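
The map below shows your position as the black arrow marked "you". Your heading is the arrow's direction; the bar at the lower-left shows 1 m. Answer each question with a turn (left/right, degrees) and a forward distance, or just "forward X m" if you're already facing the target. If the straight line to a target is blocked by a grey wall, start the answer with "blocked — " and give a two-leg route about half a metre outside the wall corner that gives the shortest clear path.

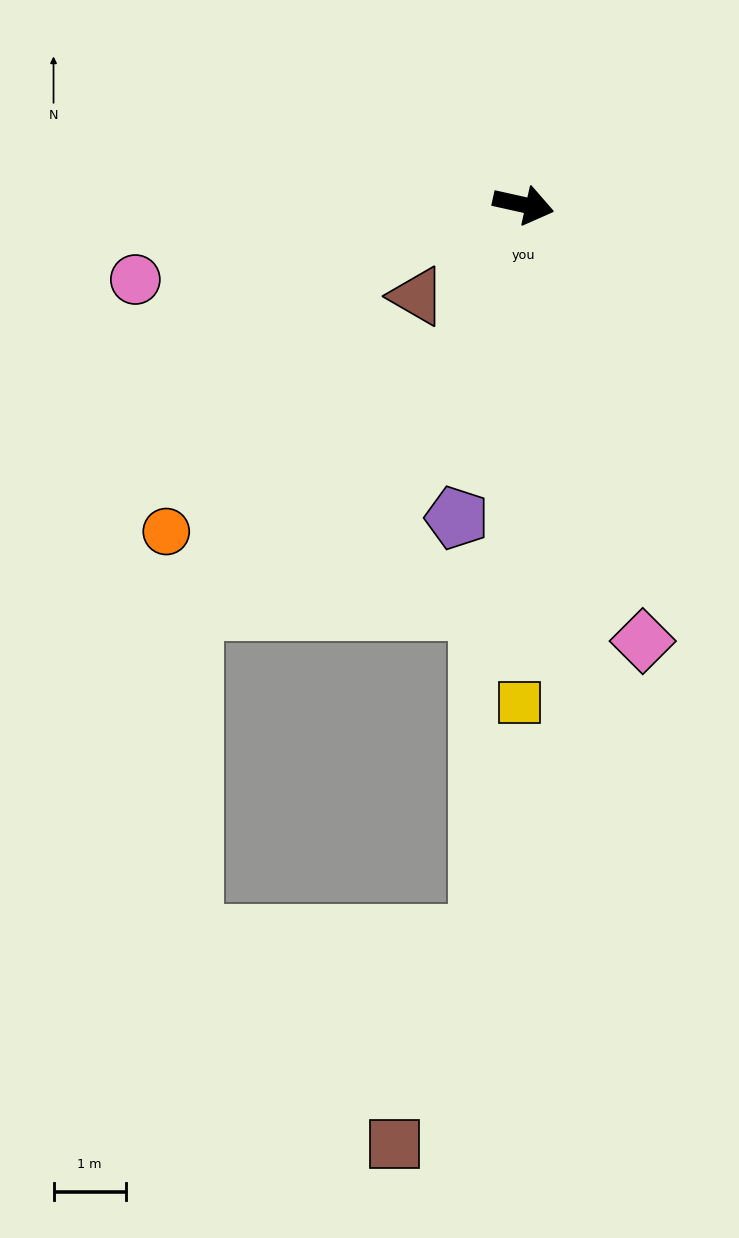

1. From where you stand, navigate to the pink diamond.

turn right 62°, forward 6.3 m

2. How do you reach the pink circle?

turn right 157°, forward 5.5 m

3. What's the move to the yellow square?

turn right 78°, forward 6.9 m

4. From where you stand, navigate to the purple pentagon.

turn right 89°, forward 4.4 m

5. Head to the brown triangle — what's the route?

turn right 127°, forward 1.9 m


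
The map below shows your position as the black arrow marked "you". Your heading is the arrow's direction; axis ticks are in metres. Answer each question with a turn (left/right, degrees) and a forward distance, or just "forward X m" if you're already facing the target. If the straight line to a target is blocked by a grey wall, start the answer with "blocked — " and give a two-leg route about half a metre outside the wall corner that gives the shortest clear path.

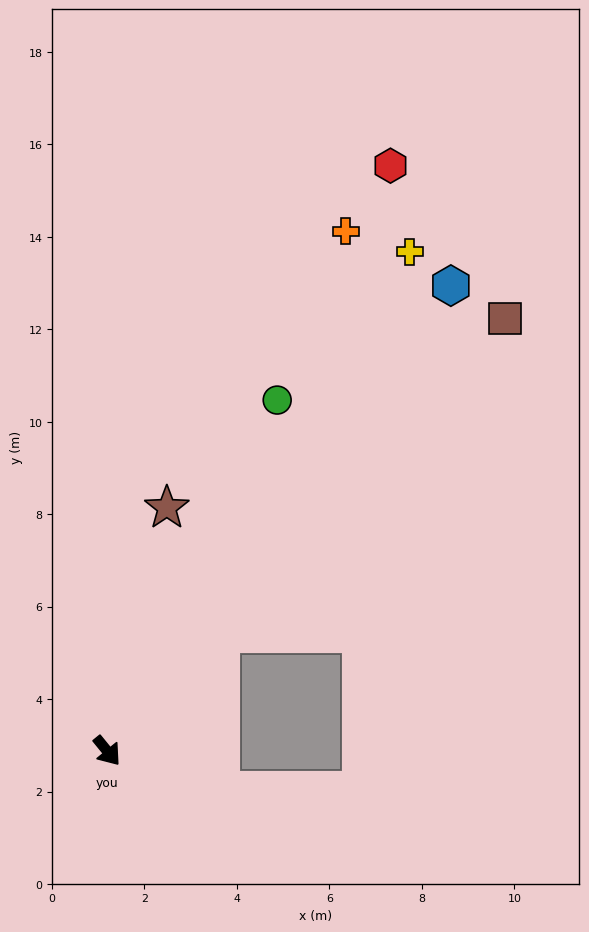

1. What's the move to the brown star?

turn left 127°, forward 5.4 m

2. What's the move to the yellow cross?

turn left 110°, forward 12.6 m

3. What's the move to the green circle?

turn left 115°, forward 8.4 m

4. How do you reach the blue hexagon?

turn left 104°, forward 12.5 m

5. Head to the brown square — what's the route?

turn left 98°, forward 12.7 m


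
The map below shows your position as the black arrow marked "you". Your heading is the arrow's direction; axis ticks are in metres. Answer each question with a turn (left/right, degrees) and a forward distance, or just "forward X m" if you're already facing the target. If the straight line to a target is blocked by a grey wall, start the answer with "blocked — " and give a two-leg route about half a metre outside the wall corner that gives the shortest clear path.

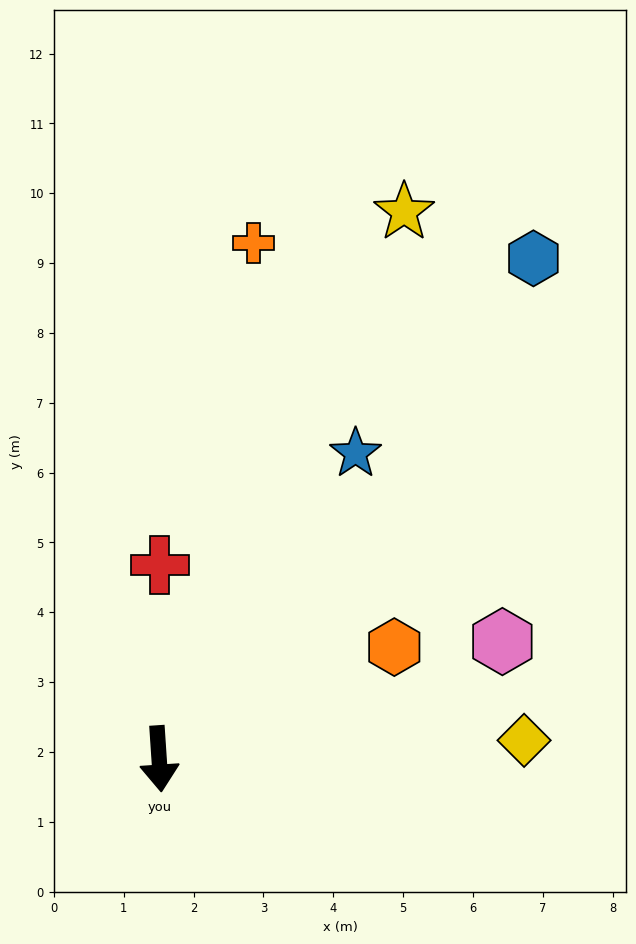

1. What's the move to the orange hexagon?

turn left 112°, forward 3.7 m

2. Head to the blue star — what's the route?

turn left 143°, forward 5.2 m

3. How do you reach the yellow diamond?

turn left 89°, forward 5.2 m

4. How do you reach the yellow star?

turn left 152°, forward 8.6 m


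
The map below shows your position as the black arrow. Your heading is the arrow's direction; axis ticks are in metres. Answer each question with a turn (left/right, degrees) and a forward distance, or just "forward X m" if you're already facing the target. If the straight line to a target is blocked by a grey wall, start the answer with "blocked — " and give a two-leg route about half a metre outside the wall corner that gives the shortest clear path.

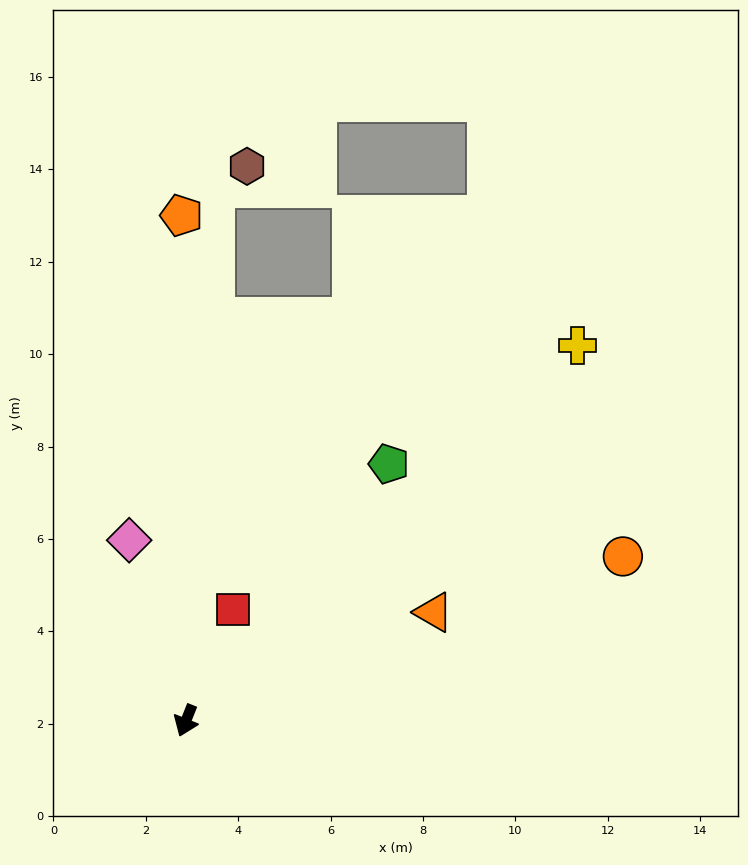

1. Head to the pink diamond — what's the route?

turn right 141°, forward 4.1 m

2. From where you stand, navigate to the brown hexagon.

blocked — turn right 161°, forward 11.5 m, then turn right 53°, forward 0.8 m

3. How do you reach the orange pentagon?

turn right 158°, forward 10.9 m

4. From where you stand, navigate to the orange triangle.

turn left 135°, forward 5.9 m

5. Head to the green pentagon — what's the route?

turn left 163°, forward 7.1 m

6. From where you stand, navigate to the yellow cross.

turn left 156°, forward 11.7 m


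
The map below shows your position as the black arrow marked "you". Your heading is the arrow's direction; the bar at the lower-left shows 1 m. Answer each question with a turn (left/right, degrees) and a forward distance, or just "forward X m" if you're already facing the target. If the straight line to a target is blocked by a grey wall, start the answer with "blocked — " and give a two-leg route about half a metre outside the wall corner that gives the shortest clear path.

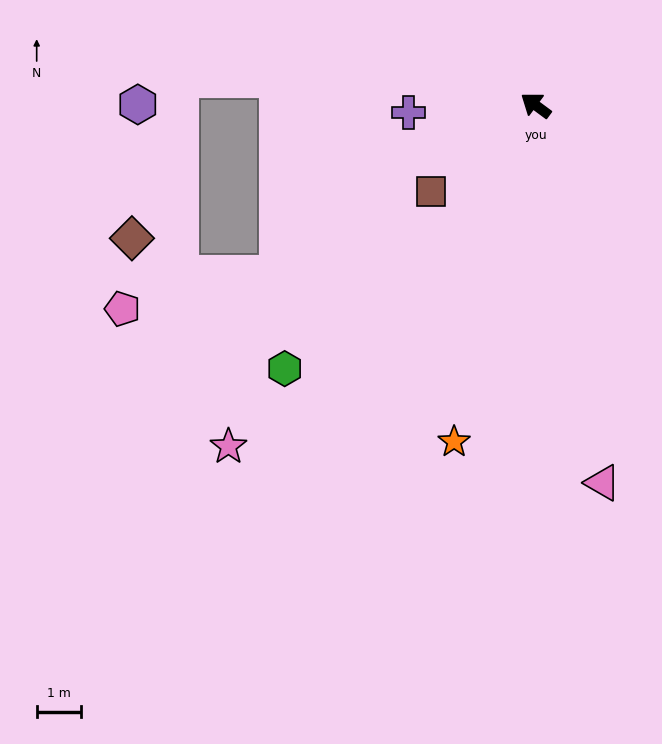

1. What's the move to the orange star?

turn left 113°, forward 7.7 m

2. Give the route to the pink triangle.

turn left 136°, forward 8.6 m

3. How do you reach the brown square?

turn left 76°, forward 3.0 m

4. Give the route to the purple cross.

turn left 40°, forward 2.9 m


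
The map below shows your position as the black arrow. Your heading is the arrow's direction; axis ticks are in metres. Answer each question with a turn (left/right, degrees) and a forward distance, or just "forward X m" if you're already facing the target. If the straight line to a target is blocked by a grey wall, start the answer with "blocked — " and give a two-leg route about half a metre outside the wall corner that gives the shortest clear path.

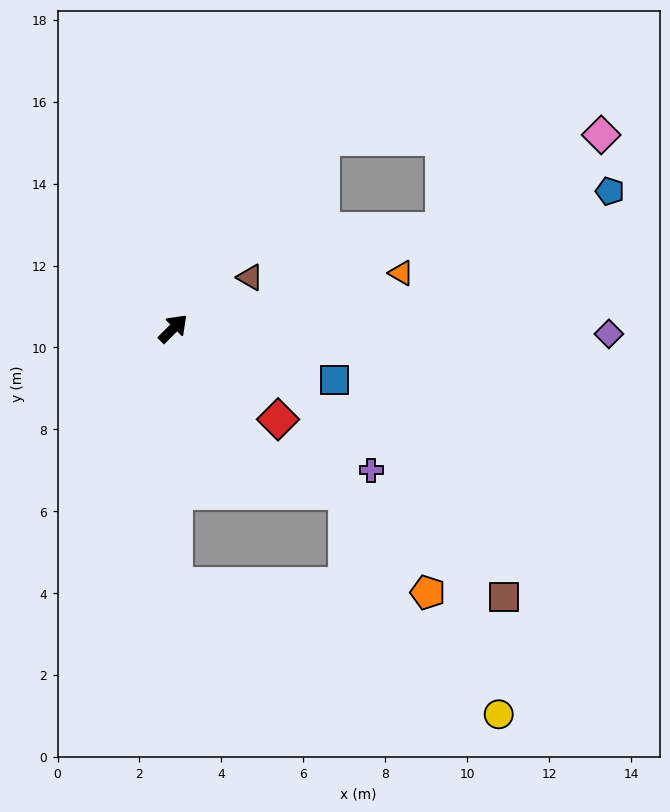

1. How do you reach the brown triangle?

turn right 11°, forward 2.3 m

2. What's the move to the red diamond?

turn right 86°, forward 3.4 m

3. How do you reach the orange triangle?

turn right 31°, forward 5.7 m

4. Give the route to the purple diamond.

turn right 46°, forward 10.6 m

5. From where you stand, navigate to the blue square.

turn right 63°, forward 4.1 m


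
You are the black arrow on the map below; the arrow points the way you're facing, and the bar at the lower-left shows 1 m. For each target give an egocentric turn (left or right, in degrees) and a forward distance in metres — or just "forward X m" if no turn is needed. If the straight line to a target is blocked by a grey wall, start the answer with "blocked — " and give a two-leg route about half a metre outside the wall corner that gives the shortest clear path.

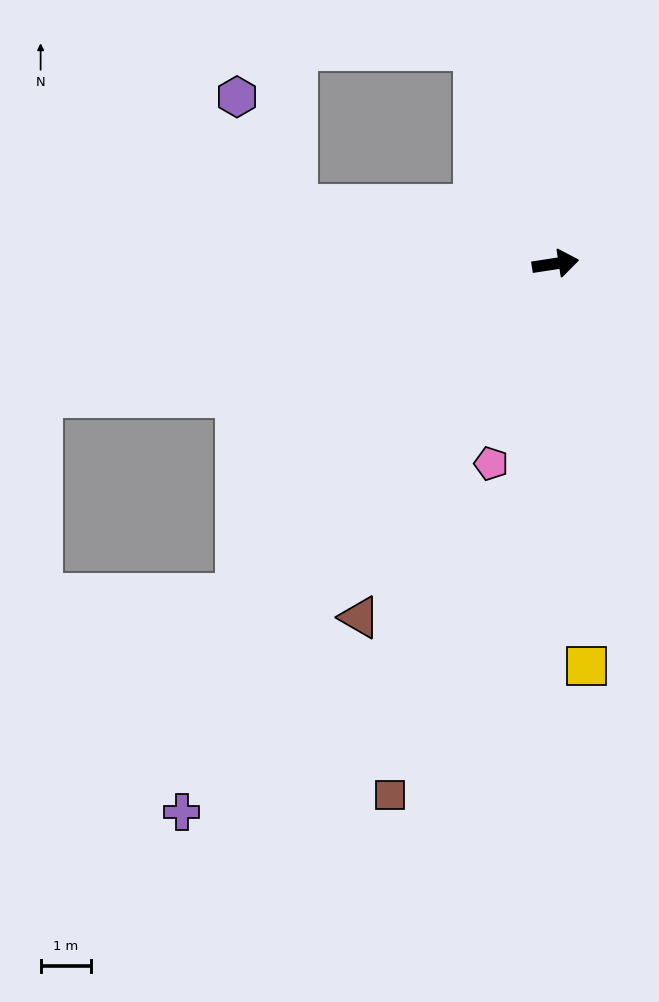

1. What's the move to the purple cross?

turn right 133°, forward 13.2 m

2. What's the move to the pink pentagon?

turn right 117°, forward 4.2 m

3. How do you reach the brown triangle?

turn right 128°, forward 8.0 m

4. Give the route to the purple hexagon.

blocked — turn left 159°, forward 5.3 m, then turn right 49°, forward 2.5 m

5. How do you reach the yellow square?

turn right 94°, forward 8.0 m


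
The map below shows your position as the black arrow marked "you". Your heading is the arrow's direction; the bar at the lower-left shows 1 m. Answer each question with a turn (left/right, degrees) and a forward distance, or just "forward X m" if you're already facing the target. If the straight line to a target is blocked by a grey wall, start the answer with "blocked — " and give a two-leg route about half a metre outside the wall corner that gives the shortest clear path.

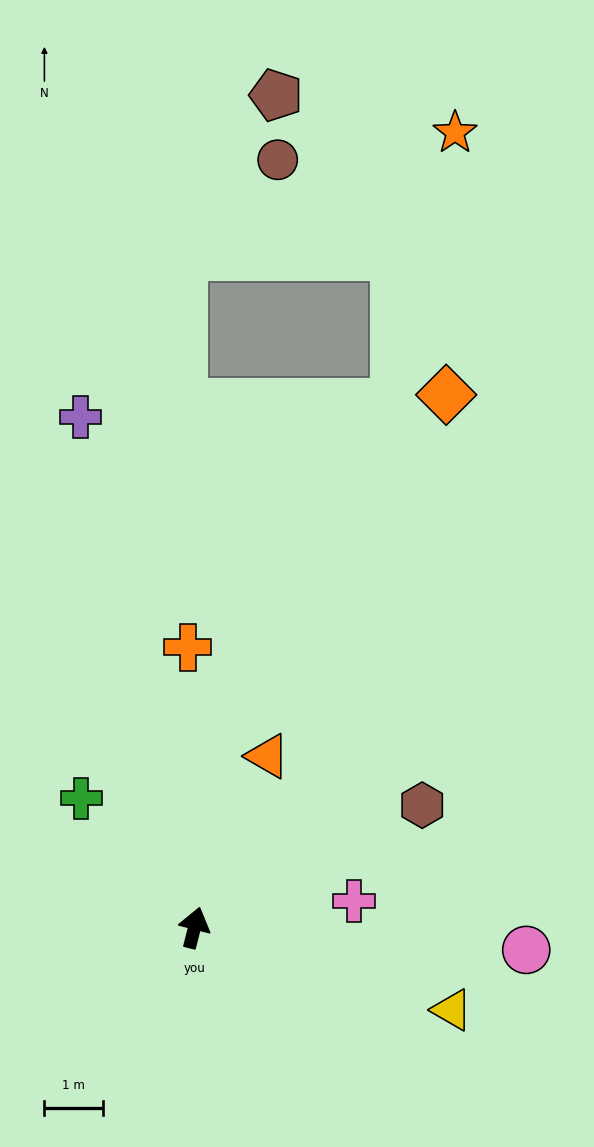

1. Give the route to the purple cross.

turn left 27°, forward 9.0 m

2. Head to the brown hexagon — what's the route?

turn right 48°, forward 4.4 m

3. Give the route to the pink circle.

turn right 80°, forward 5.7 m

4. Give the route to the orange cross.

turn left 16°, forward 4.8 m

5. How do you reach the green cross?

turn left 55°, forward 3.0 m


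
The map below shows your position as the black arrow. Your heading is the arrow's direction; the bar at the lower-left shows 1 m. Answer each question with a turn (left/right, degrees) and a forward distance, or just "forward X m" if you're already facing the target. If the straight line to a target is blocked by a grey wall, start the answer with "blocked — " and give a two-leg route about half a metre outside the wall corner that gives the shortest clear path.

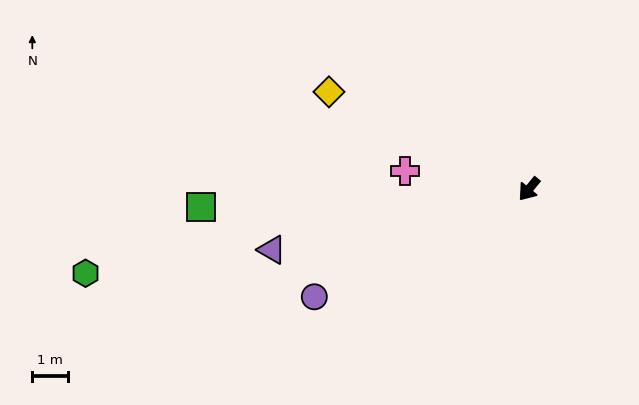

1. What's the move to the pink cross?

turn right 59°, forward 3.5 m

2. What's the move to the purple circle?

turn right 24°, forward 6.7 m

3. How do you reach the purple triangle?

turn right 37°, forward 7.4 m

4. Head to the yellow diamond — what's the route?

turn right 77°, forward 6.2 m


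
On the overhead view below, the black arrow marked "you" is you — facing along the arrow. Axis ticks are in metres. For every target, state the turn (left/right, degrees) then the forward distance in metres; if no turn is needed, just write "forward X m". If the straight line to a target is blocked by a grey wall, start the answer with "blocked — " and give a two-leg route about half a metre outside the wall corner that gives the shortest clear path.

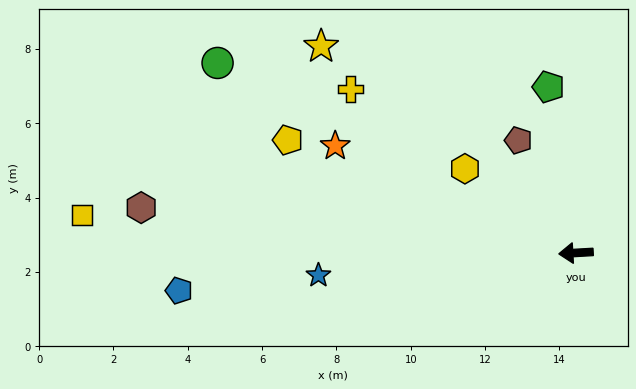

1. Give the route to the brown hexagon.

turn right 9°, forward 11.8 m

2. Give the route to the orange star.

turn right 27°, forward 7.1 m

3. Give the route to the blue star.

forward 7.0 m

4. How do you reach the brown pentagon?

turn right 66°, forward 3.4 m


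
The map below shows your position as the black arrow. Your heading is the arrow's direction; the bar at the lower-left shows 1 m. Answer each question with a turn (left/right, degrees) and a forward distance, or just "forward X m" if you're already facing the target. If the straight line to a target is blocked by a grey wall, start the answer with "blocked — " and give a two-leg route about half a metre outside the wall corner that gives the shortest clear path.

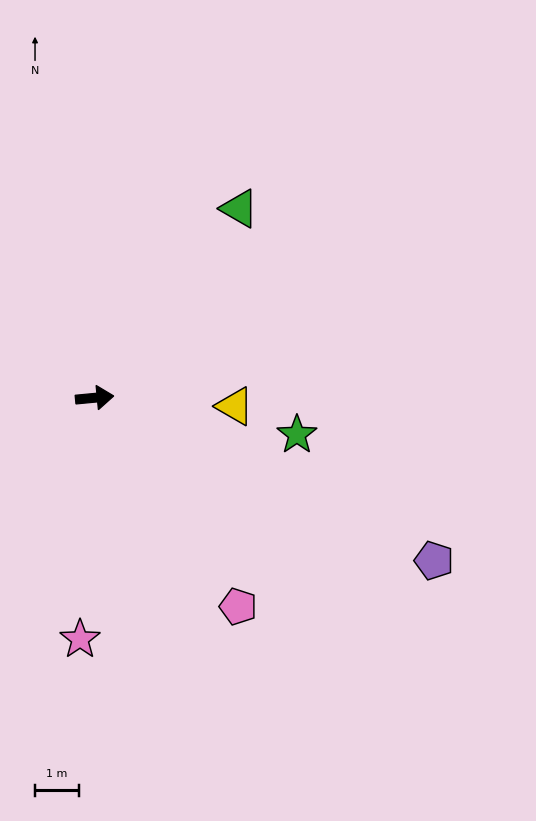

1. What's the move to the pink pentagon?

turn right 61°, forward 5.8 m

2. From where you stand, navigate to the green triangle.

turn left 47°, forward 5.5 m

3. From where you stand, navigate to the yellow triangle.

turn right 9°, forward 3.2 m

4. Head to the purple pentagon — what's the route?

turn right 31°, forward 8.6 m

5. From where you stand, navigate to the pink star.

turn right 99°, forward 5.6 m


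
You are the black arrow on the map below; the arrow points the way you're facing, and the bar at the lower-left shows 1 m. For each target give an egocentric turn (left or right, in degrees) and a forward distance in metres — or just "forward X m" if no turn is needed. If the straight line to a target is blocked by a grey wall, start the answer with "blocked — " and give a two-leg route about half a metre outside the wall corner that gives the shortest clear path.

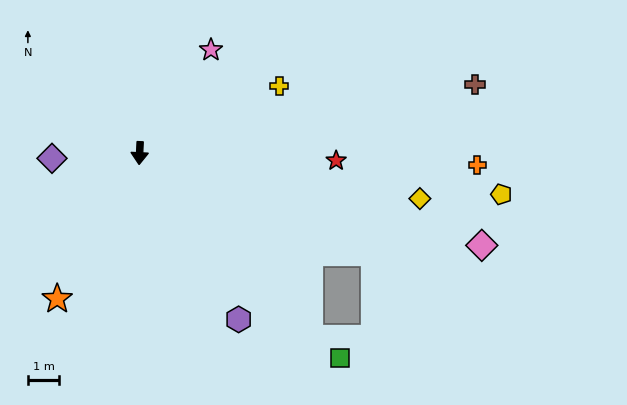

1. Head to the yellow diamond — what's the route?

turn left 83°, forward 9.1 m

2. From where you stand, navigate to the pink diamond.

turn left 78°, forward 11.4 m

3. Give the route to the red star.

turn left 90°, forward 6.3 m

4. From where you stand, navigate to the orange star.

turn right 27°, forward 5.4 m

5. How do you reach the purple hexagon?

turn left 33°, forward 6.2 m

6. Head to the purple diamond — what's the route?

turn right 84°, forward 2.8 m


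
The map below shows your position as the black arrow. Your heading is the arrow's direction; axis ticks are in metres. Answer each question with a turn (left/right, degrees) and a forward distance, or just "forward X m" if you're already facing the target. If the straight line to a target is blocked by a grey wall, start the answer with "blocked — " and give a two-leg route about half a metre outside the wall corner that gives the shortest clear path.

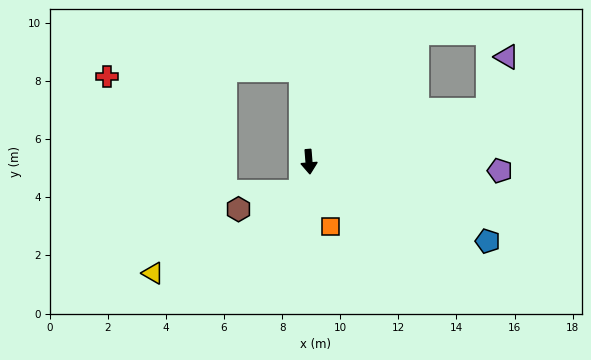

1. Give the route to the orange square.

turn left 14°, forward 2.4 m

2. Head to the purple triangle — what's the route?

blocked — turn left 102°, forward 6.4 m, then turn left 54°, forward 1.9 m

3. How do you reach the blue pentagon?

turn left 61°, forward 6.7 m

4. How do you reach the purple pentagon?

turn left 83°, forward 6.6 m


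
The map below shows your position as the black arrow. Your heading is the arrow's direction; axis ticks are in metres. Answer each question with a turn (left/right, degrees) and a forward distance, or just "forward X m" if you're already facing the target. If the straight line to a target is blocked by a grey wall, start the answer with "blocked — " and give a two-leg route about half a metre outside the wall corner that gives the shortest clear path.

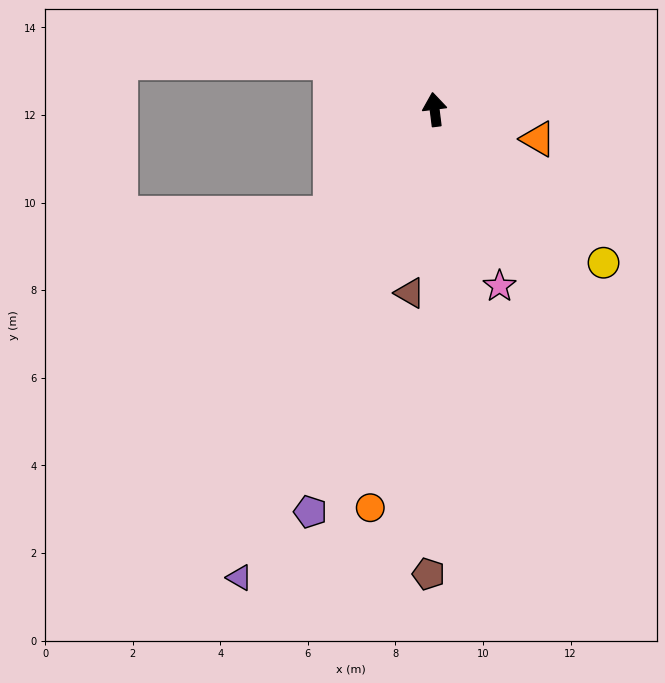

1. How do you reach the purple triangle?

turn left 150°, forward 11.6 m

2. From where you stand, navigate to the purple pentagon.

turn left 156°, forward 9.6 m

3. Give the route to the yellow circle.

turn right 139°, forward 5.2 m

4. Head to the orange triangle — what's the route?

turn right 113°, forward 2.5 m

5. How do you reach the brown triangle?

turn left 165°, forward 4.2 m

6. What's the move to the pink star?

turn right 167°, forward 4.3 m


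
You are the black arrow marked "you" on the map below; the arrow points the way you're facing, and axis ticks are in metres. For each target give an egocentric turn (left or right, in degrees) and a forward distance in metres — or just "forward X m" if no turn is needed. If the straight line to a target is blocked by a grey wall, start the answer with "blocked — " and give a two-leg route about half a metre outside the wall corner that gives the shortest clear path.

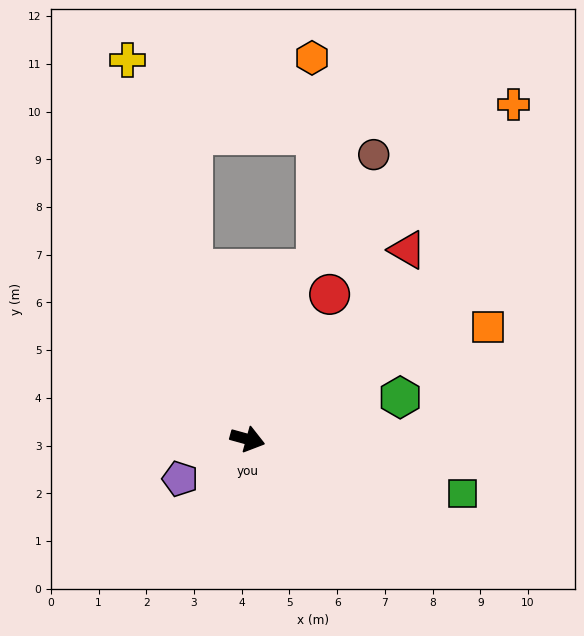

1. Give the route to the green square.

forward 4.7 m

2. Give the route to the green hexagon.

turn left 31°, forward 3.3 m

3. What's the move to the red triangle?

turn left 65°, forward 5.2 m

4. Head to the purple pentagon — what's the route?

turn right 134°, forward 1.6 m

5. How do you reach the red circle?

turn left 76°, forward 3.5 m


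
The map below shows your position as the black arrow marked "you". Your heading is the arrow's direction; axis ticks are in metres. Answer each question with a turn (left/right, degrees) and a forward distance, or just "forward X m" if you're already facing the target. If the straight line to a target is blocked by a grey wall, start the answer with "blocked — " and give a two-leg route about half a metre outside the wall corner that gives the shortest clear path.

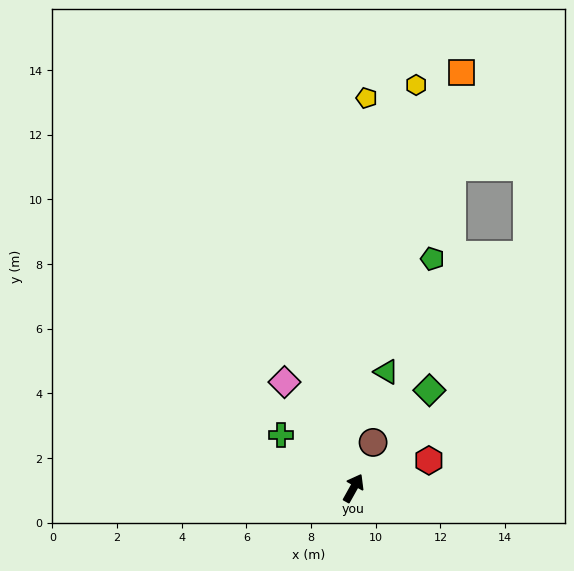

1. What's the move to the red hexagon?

turn right 41°, forward 2.5 m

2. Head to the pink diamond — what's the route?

turn left 62°, forward 3.9 m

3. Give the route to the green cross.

turn left 83°, forward 2.8 m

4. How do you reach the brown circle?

turn left 6°, forward 1.5 m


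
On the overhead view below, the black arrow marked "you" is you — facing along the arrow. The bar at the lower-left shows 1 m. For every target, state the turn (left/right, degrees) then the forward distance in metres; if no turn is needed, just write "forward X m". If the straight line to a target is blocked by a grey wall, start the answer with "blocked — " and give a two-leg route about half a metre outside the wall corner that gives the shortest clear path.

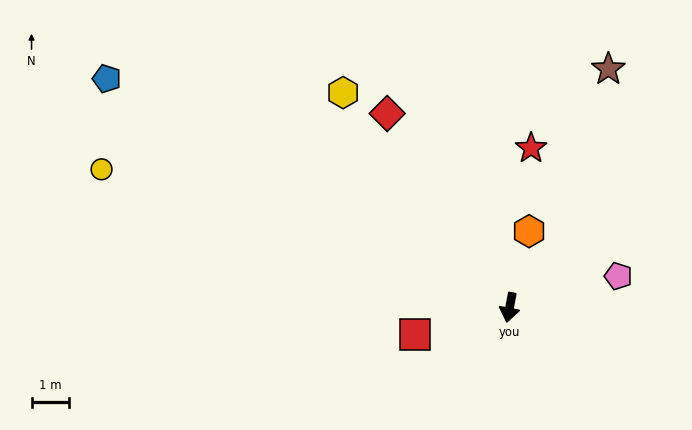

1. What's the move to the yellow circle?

turn right 98°, forward 11.6 m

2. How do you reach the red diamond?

turn right 137°, forward 6.2 m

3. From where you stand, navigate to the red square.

turn right 63°, forward 2.7 m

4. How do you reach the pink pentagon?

turn left 117°, forward 3.1 m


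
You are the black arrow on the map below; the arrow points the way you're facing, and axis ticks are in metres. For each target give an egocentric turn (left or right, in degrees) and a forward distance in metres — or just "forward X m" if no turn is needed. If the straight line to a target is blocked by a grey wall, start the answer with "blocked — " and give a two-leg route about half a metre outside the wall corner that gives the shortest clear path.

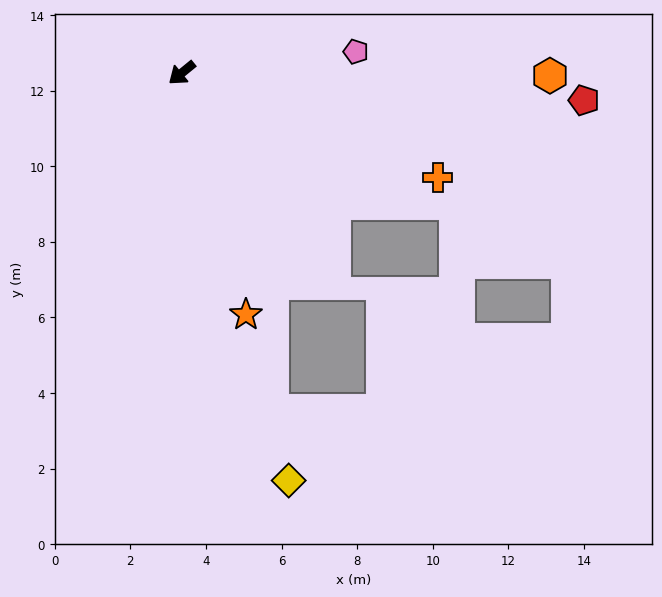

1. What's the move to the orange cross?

turn left 119°, forward 7.3 m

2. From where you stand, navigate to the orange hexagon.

turn left 140°, forward 9.7 m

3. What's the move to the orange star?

turn left 66°, forward 6.6 m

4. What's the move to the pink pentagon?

turn left 148°, forward 4.6 m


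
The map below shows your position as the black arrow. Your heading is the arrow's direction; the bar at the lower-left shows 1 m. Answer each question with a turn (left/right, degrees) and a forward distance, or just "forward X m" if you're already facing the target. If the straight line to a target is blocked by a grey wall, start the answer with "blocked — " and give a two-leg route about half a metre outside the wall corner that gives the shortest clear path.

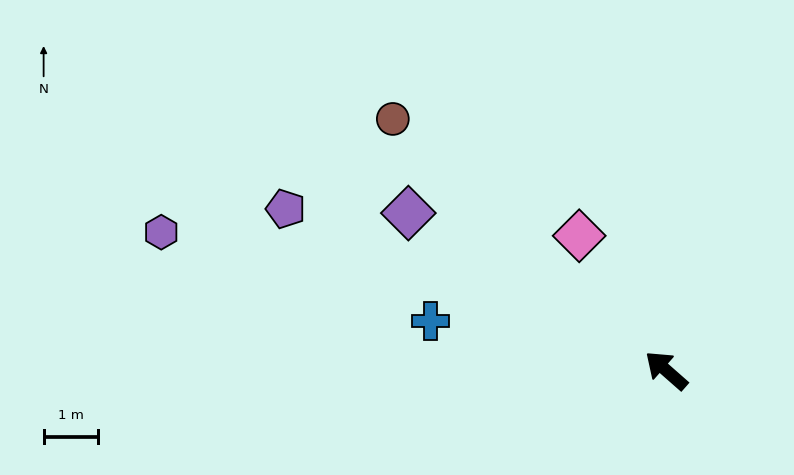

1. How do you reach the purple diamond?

turn left 10°, forward 5.5 m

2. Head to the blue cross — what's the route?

turn left 29°, forward 4.4 m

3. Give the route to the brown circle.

forward 6.8 m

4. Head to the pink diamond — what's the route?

turn right 16°, forward 2.9 m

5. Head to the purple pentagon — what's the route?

turn left 18°, forward 7.5 m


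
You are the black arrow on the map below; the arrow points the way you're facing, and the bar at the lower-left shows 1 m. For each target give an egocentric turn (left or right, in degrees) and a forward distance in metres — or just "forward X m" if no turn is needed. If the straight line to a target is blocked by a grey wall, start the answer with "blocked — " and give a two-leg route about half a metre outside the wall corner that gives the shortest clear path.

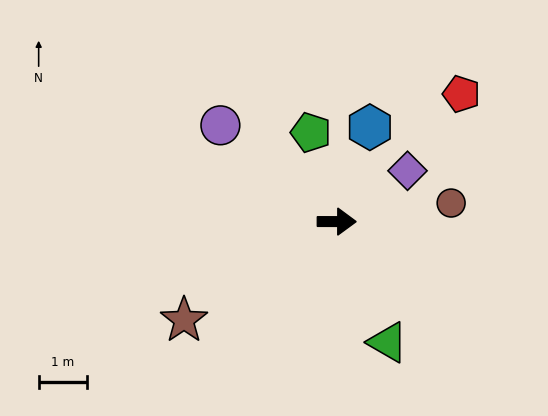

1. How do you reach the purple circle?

turn left 141°, forward 3.1 m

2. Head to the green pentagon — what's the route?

turn left 106°, forward 1.9 m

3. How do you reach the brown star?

turn right 147°, forward 3.7 m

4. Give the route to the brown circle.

turn left 9°, forward 2.4 m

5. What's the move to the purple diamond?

turn left 36°, forward 1.8 m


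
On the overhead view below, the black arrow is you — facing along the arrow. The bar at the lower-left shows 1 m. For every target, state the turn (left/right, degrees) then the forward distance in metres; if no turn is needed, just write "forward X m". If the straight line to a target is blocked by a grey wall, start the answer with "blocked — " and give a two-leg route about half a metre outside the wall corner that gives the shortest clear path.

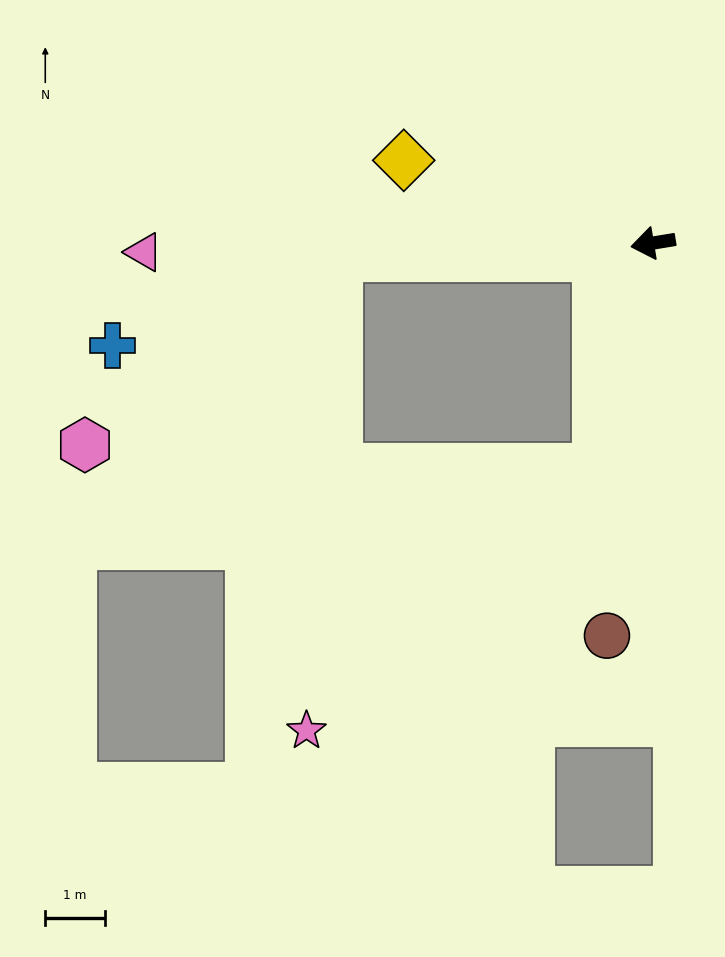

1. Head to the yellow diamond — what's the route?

turn right 28°, forward 4.4 m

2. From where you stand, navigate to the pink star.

blocked — turn left 67°, forward 3.9 m, then turn right 34°, forward 6.6 m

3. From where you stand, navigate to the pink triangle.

turn right 8°, forward 8.6 m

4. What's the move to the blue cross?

blocked — turn right 7°, forward 5.3 m, then turn left 19°, forward 4.1 m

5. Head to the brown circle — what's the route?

turn left 74°, forward 6.7 m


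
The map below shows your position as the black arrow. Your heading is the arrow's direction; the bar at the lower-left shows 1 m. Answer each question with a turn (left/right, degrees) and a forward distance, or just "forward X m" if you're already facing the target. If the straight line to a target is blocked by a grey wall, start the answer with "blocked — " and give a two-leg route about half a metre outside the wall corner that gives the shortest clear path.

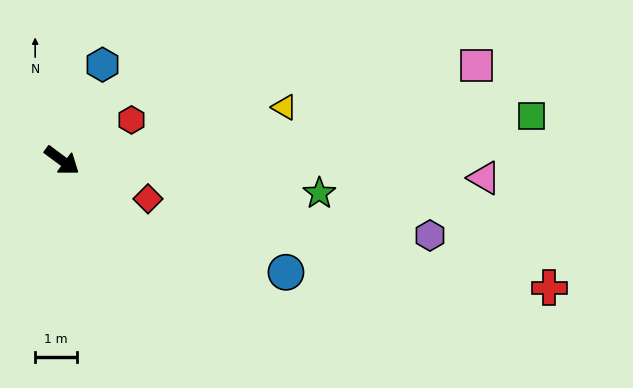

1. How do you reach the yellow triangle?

turn left 50°, forward 5.4 m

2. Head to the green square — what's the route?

turn left 42°, forward 11.2 m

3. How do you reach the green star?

turn left 29°, forward 6.1 m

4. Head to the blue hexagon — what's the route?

turn left 104°, forward 2.5 m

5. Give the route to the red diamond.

turn left 12°, forward 2.2 m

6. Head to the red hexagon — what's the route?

turn left 67°, forward 1.9 m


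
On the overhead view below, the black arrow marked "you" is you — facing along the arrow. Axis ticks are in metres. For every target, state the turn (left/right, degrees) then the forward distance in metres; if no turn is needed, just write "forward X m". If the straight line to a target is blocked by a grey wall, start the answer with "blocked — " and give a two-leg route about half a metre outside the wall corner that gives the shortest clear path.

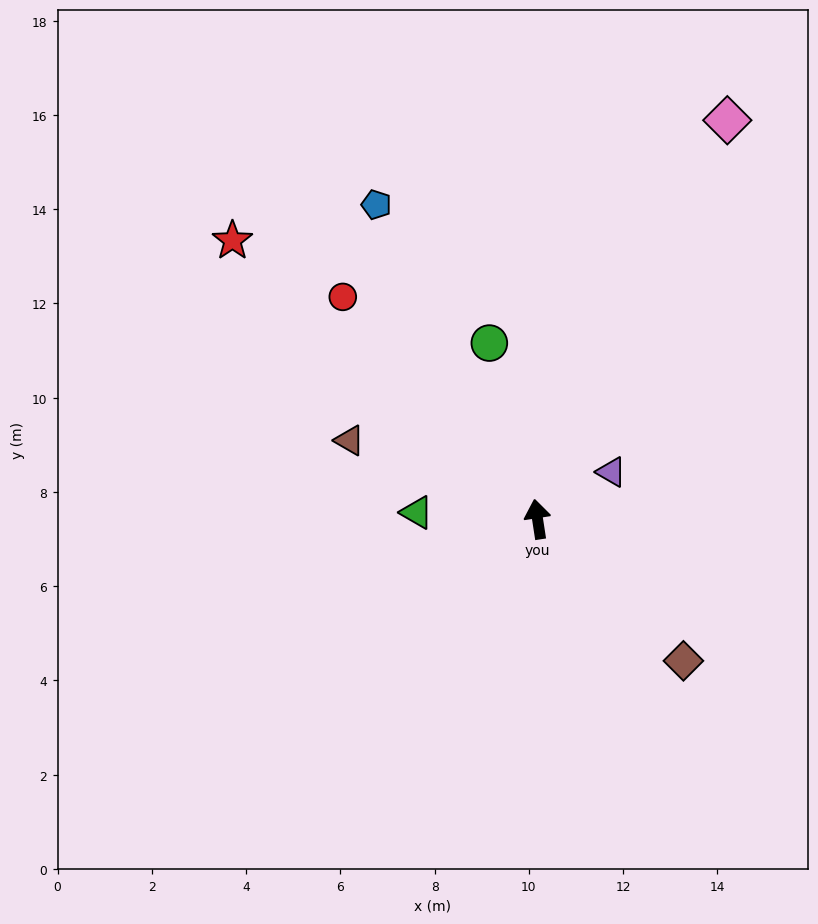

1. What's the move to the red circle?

turn left 33°, forward 6.3 m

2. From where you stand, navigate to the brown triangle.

turn left 59°, forward 4.3 m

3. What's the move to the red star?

turn left 39°, forward 8.8 m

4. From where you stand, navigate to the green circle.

turn left 7°, forward 3.9 m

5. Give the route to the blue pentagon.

turn left 18°, forward 7.5 m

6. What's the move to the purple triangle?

turn right 66°, forward 1.9 m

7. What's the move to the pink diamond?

turn right 34°, forward 9.4 m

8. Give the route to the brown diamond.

turn right 143°, forward 4.3 m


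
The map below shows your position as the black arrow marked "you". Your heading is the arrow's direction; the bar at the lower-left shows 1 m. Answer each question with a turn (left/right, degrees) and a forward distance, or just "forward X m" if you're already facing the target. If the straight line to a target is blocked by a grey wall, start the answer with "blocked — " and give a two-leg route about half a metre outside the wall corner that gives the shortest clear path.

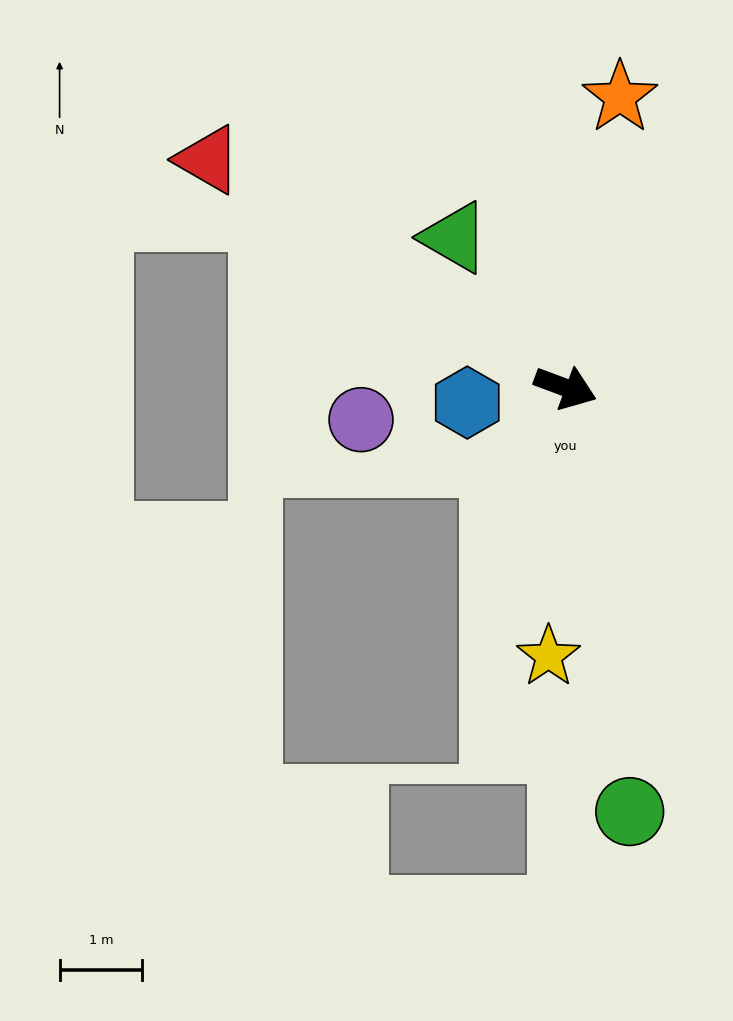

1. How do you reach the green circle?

turn right 61°, forward 5.2 m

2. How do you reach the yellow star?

turn right 73°, forward 3.3 m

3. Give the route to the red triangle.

turn left 168°, forward 5.1 m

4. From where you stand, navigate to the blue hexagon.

turn right 151°, forward 1.2 m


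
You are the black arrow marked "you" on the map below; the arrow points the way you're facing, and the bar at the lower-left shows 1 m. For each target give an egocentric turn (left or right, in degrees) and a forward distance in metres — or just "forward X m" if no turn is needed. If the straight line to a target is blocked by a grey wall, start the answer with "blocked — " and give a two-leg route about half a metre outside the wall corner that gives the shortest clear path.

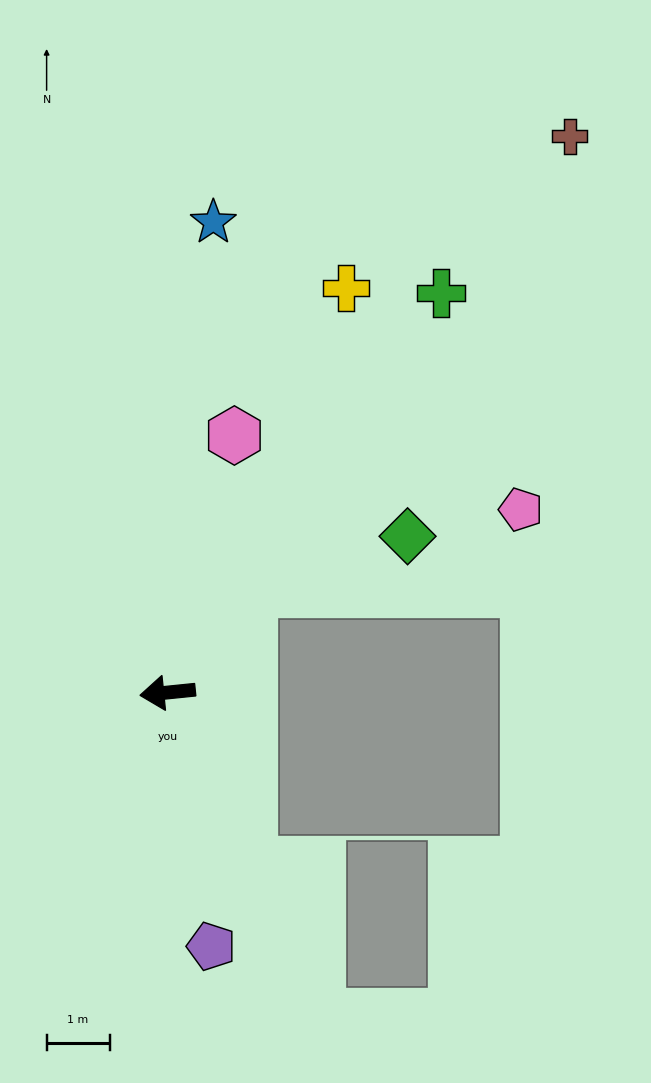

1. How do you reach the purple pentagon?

turn left 94°, forward 4.1 m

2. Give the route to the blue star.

turn right 101°, forward 7.5 m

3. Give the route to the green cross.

turn right 130°, forward 7.7 m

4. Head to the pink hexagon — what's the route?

turn right 110°, forward 4.2 m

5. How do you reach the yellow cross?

turn right 120°, forward 7.0 m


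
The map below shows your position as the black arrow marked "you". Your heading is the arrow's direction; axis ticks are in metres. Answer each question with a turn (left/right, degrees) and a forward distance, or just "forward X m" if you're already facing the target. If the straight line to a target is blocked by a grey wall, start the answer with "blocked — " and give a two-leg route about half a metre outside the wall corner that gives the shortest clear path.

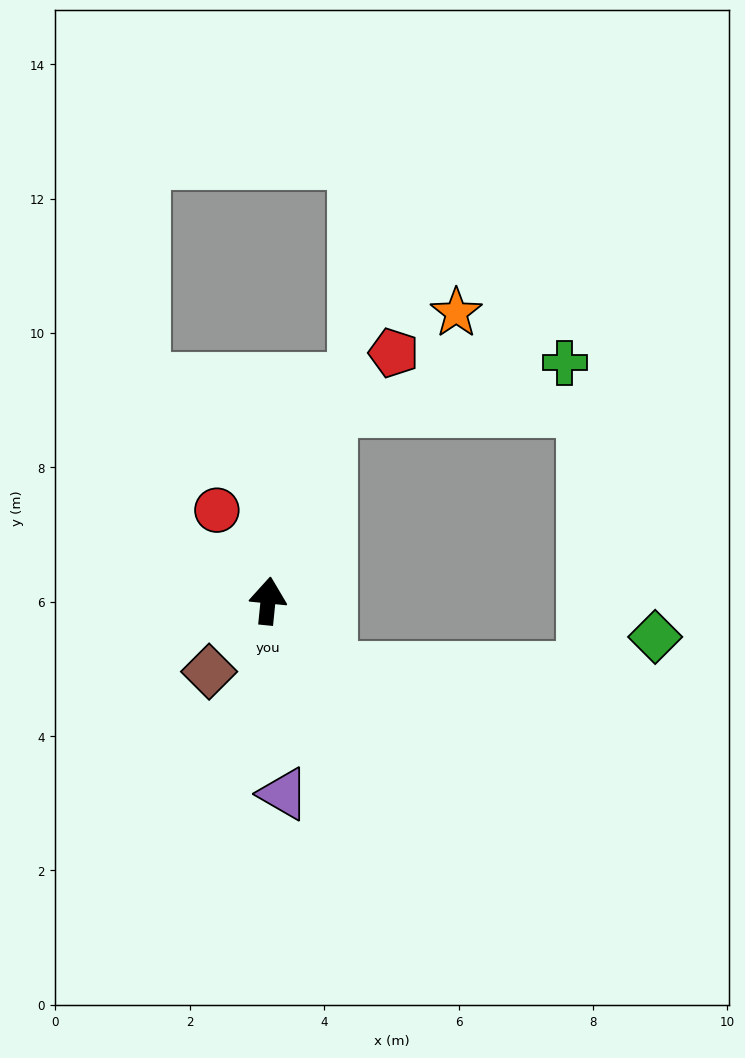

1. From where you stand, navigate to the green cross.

blocked — turn right 12°, forward 3.0 m, then turn right 61°, forward 3.6 m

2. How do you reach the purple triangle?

turn right 170°, forward 2.9 m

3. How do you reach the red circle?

turn left 35°, forward 1.5 m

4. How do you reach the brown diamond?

turn left 146°, forward 1.4 m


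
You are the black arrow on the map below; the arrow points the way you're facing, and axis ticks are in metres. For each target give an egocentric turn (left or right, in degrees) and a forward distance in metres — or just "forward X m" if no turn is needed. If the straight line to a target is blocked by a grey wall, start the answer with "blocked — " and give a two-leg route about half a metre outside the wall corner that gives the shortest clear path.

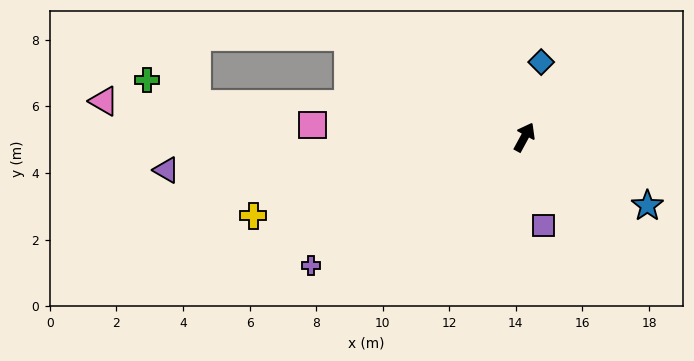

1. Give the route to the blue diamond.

turn left 16°, forward 2.3 m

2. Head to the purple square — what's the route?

turn right 139°, forward 2.7 m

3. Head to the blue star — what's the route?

turn right 91°, forward 4.2 m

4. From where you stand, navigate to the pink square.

turn left 115°, forward 6.4 m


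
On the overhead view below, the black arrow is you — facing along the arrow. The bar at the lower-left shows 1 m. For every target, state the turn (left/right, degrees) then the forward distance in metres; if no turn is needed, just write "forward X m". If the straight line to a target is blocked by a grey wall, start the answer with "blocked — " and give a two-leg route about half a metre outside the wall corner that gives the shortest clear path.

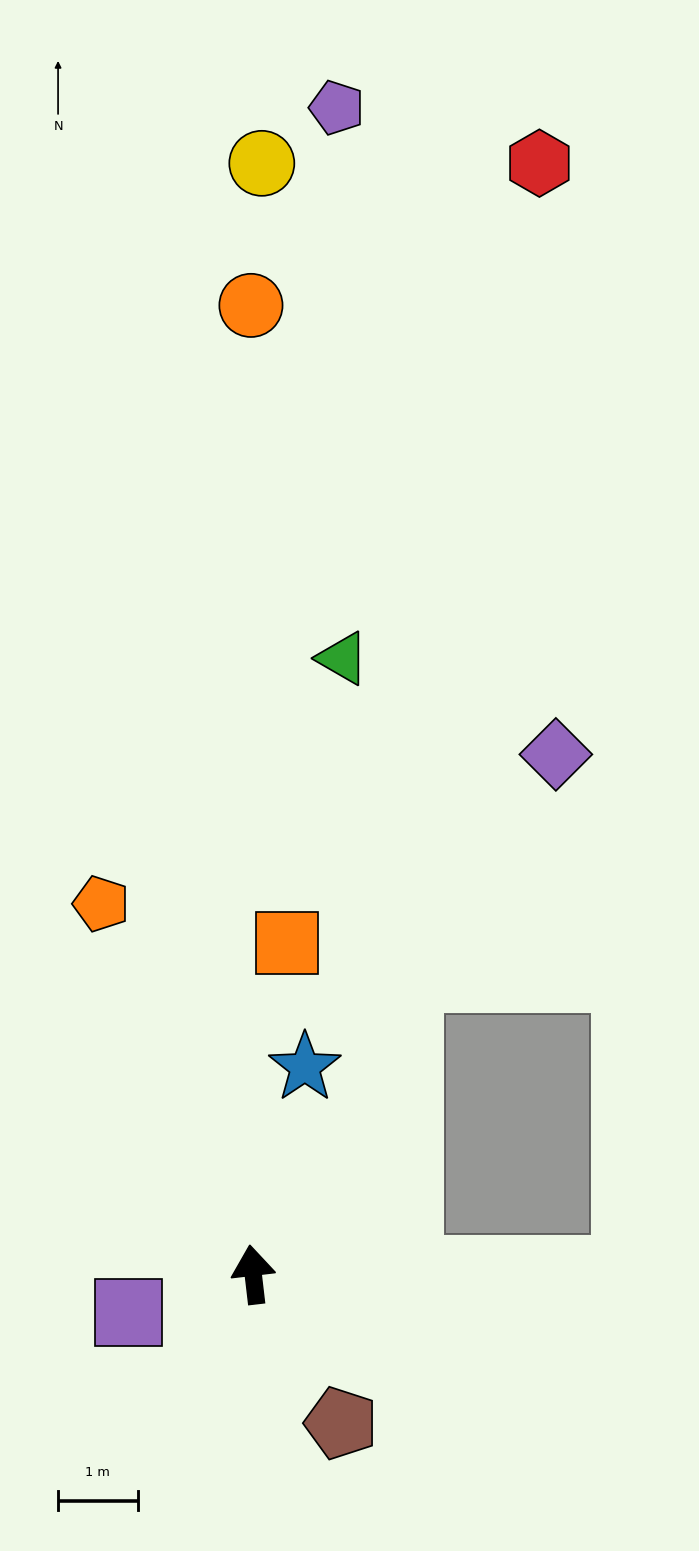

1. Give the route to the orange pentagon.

turn left 16°, forward 5.0 m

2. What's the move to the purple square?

turn left 100°, forward 1.6 m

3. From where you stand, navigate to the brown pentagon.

turn right 156°, forward 2.2 m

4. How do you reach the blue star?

turn right 21°, forward 2.7 m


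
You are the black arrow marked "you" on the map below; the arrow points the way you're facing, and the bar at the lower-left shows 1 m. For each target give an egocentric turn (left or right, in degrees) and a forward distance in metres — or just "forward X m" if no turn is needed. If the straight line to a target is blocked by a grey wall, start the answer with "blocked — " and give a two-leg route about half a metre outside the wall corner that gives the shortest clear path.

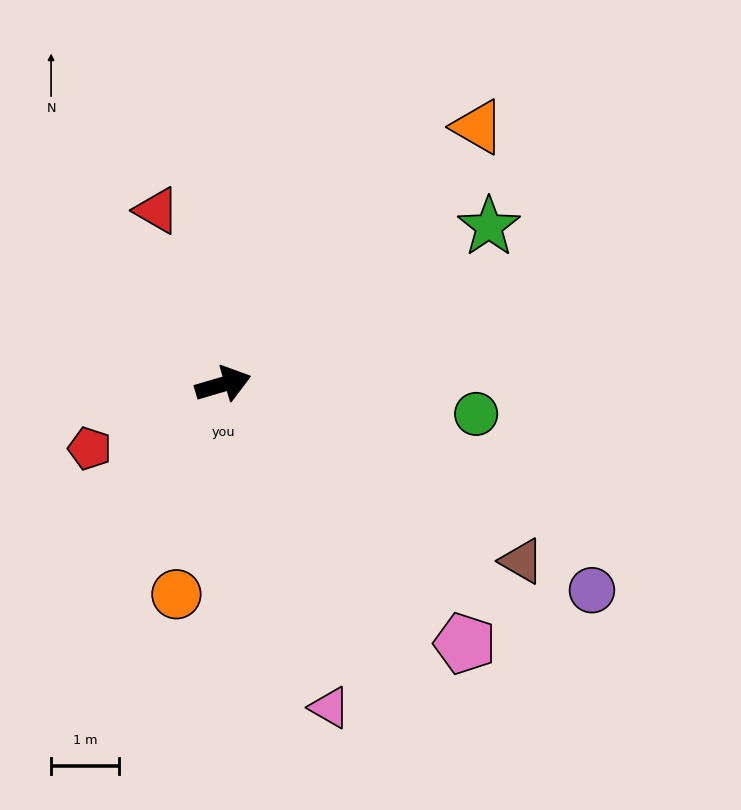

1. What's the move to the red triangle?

turn left 95°, forward 2.7 m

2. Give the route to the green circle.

turn right 23°, forward 3.7 m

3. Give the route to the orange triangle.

turn left 29°, forward 5.3 m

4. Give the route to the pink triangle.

turn right 88°, forward 5.0 m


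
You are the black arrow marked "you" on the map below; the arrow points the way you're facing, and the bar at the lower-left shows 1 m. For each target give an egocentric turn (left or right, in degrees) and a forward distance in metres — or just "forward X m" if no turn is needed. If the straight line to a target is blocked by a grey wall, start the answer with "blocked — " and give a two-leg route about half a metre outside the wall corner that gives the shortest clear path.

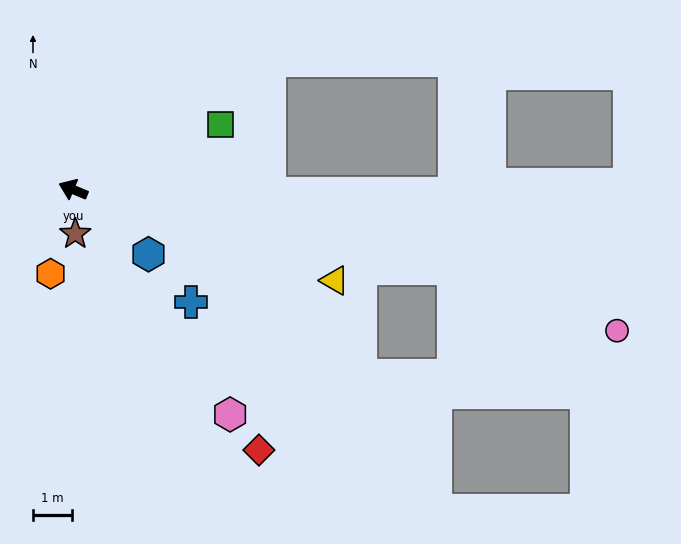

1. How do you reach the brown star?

turn left 115°, forward 1.1 m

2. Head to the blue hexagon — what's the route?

turn left 162°, forward 2.5 m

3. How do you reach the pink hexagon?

turn left 147°, forward 7.0 m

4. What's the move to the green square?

turn right 134°, forward 4.1 m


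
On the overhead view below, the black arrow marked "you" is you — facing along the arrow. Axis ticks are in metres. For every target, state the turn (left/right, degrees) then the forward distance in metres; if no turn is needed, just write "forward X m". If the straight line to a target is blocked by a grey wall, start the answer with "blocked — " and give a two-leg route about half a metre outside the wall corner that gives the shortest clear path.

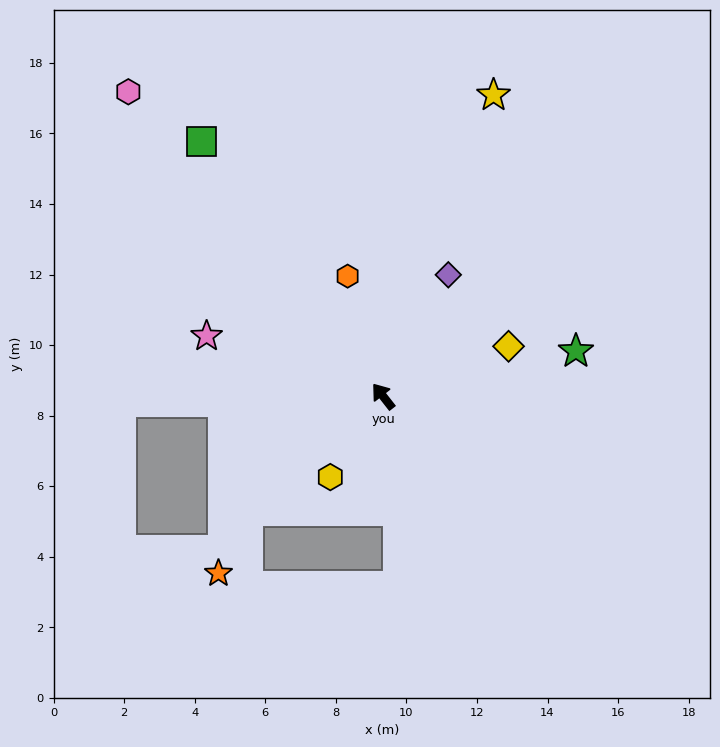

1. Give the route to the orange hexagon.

turn right 22°, forward 3.6 m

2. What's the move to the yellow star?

turn right 58°, forward 9.1 m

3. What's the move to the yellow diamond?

turn right 106°, forward 3.8 m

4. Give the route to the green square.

turn right 3°, forward 8.9 m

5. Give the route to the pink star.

turn left 33°, forward 5.3 m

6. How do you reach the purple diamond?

turn right 66°, forward 3.9 m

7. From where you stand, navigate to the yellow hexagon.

turn left 109°, forward 2.7 m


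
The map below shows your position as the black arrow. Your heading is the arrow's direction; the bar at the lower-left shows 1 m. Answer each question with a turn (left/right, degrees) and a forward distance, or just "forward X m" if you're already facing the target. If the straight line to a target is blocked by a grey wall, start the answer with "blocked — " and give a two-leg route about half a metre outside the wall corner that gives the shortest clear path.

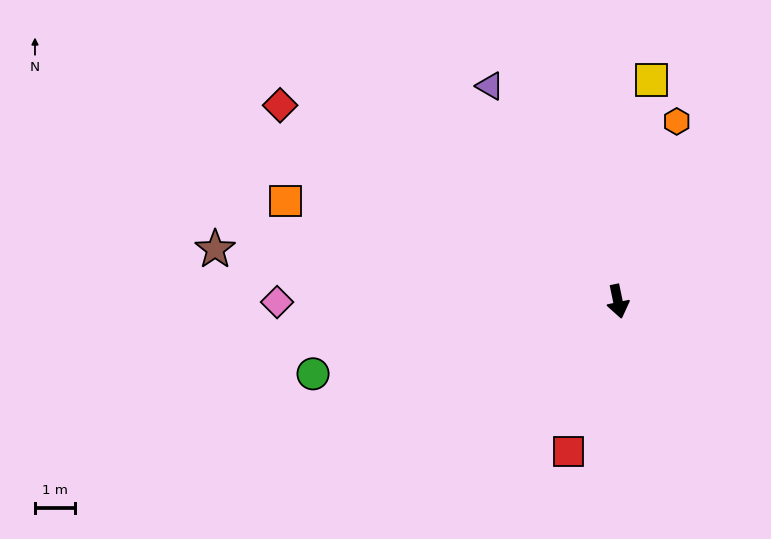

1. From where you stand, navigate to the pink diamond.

turn right 102°, forward 8.4 m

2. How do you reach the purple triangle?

turn right 161°, forward 6.2 m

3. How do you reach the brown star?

turn right 109°, forward 10.1 m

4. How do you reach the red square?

turn right 30°, forward 3.9 m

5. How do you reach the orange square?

turn right 118°, forward 8.6 m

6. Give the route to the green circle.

turn right 88°, forward 7.8 m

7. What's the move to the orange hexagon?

turn left 150°, forward 4.7 m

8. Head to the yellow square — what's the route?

turn left 160°, forward 5.5 m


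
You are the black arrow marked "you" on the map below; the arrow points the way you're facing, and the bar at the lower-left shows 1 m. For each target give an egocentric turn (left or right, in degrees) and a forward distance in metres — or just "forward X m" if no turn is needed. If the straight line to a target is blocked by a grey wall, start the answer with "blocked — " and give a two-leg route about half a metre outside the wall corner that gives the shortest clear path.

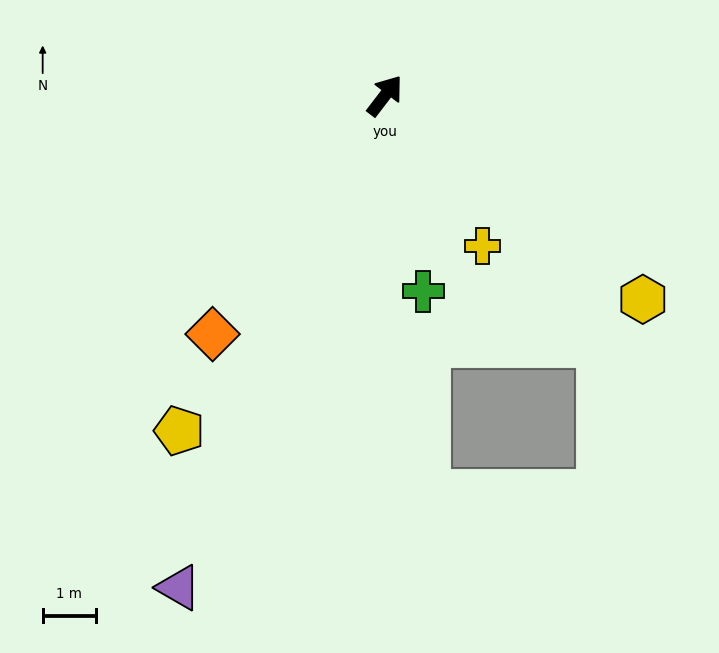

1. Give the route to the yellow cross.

turn right 110°, forward 3.4 m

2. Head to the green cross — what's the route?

turn right 131°, forward 3.8 m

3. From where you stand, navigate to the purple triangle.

turn right 165°, forward 10.0 m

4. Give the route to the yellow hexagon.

turn right 91°, forward 6.2 m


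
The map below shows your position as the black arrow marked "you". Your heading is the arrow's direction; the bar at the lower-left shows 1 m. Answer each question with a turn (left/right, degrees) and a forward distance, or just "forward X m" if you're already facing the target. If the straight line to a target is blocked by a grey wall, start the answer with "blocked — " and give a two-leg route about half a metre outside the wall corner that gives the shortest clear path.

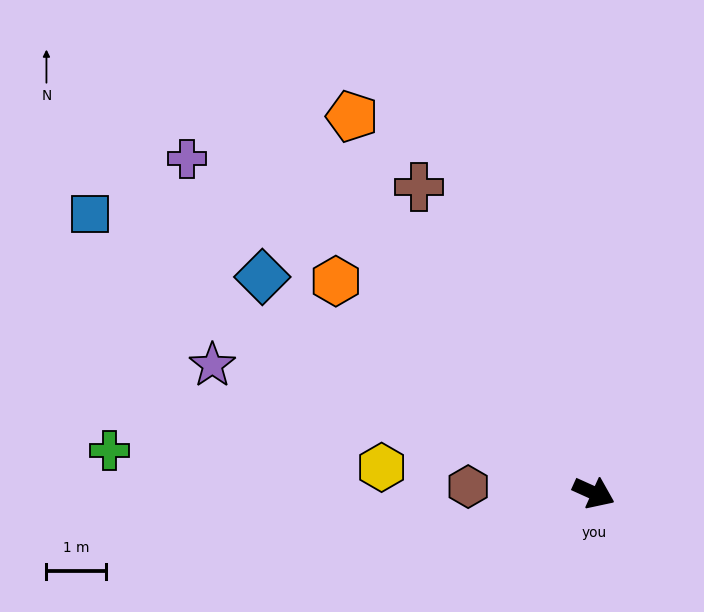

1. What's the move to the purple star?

turn right 174°, forward 6.8 m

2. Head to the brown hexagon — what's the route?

turn right 159°, forward 2.1 m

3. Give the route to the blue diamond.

turn left 171°, forward 6.7 m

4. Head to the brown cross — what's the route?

turn left 144°, forward 5.9 m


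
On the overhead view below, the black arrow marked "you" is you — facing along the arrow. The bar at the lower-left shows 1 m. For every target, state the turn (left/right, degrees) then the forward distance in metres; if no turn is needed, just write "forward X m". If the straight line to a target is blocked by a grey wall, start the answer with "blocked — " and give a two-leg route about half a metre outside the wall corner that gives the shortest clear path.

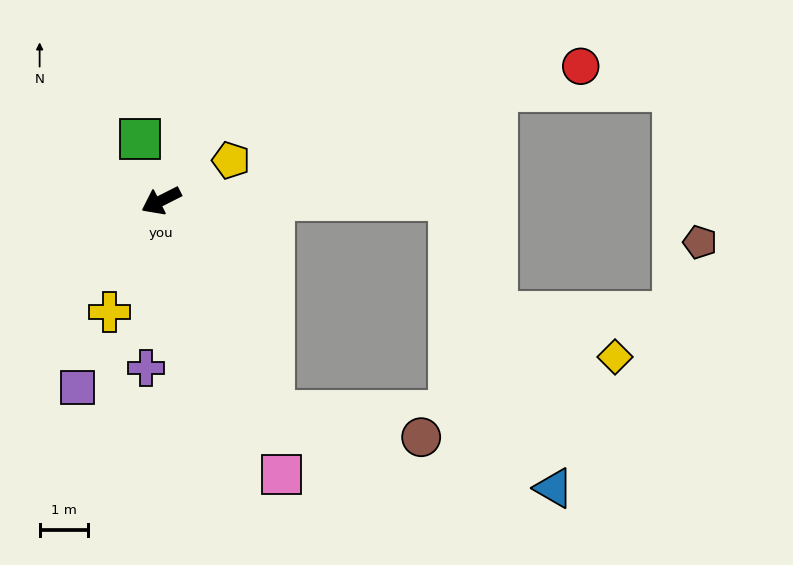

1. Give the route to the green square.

turn right 98°, forward 1.4 m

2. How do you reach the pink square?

turn left 87°, forward 6.2 m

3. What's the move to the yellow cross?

turn left 38°, forward 2.5 m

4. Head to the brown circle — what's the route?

blocked — turn left 92°, forward 5.0 m, then turn left 51°, forward 3.1 m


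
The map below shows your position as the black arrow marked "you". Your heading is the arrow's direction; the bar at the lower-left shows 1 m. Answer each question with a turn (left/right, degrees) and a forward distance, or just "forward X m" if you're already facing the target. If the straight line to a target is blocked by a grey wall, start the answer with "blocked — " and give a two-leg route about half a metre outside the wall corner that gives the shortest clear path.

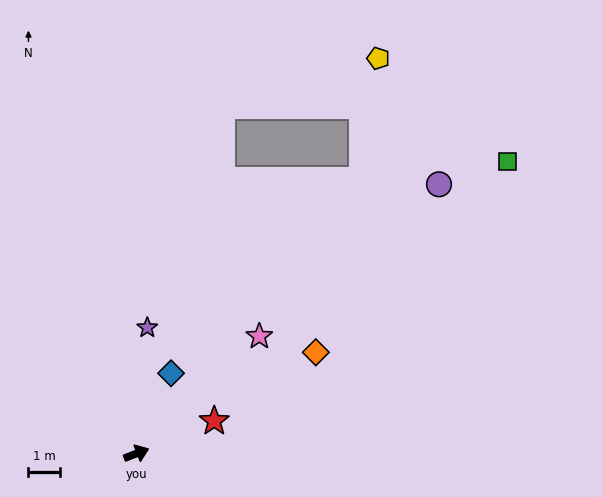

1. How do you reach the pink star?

turn left 22°, forward 5.3 m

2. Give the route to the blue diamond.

turn left 45°, forward 2.7 m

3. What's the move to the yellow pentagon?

blocked — turn left 29°, forward 11.1 m, then turn left 32°, forward 3.9 m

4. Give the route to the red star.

forward 2.7 m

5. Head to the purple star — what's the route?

turn left 64°, forward 4.0 m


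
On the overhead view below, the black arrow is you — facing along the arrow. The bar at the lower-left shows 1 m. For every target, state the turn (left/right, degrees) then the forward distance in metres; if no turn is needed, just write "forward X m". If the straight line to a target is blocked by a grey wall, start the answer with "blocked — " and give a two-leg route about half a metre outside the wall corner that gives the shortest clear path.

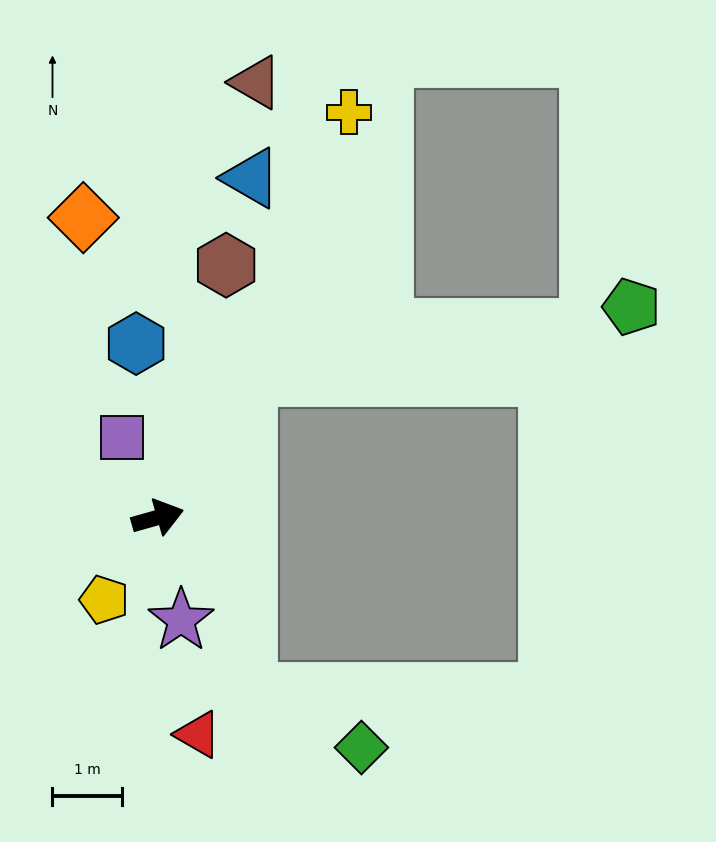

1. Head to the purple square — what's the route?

turn left 98°, forward 1.3 m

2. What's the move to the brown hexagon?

turn left 59°, forward 3.8 m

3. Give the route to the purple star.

turn right 93°, forward 1.5 m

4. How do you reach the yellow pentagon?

turn right 139°, forward 1.4 m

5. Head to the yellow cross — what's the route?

turn left 49°, forward 6.5 m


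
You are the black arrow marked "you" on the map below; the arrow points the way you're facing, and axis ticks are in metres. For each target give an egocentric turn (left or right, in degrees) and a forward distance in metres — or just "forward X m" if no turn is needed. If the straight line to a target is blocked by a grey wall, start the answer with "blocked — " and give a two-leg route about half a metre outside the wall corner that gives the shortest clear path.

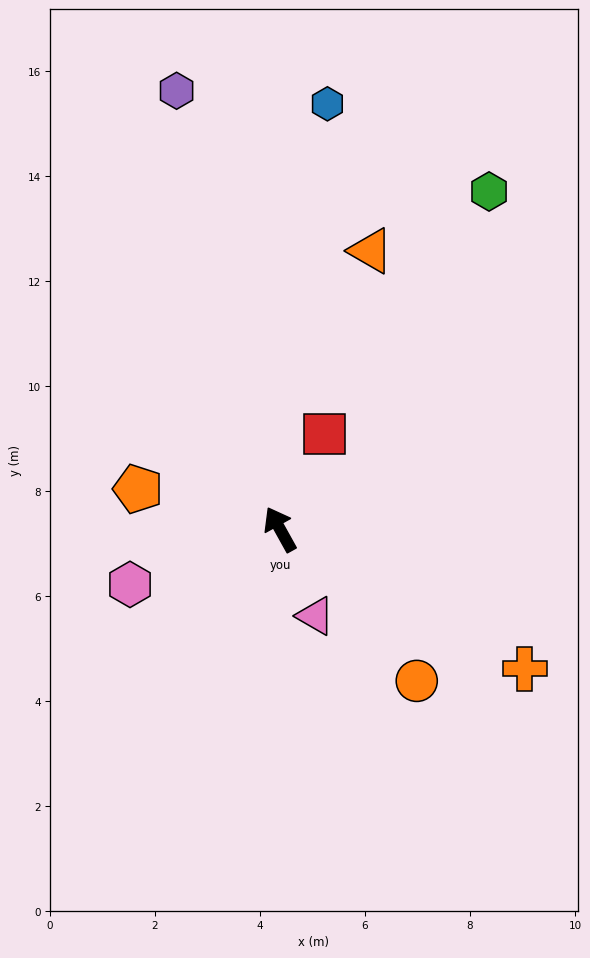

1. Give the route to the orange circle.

turn right 167°, forward 3.9 m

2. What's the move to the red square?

turn right 54°, forward 2.0 m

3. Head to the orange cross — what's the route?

turn right 149°, forward 5.4 m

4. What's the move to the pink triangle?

turn left 173°, forward 1.8 m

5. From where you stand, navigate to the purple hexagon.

turn right 16°, forward 8.6 m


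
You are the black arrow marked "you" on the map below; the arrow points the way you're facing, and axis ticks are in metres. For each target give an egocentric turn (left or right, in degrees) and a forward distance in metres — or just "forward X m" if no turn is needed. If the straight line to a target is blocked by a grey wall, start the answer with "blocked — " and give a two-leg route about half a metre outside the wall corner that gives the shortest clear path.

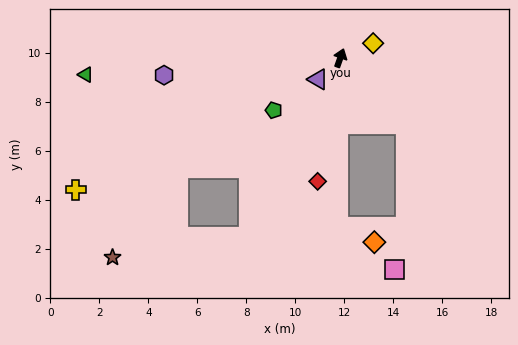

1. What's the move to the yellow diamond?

turn right 46°, forward 1.5 m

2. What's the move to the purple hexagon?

turn left 115°, forward 7.2 m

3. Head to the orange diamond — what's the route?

blocked — turn right 161°, forward 6.9 m, then turn left 67°, forward 1.6 m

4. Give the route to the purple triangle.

turn left 153°, forward 1.3 m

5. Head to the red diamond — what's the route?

turn right 171°, forward 5.1 m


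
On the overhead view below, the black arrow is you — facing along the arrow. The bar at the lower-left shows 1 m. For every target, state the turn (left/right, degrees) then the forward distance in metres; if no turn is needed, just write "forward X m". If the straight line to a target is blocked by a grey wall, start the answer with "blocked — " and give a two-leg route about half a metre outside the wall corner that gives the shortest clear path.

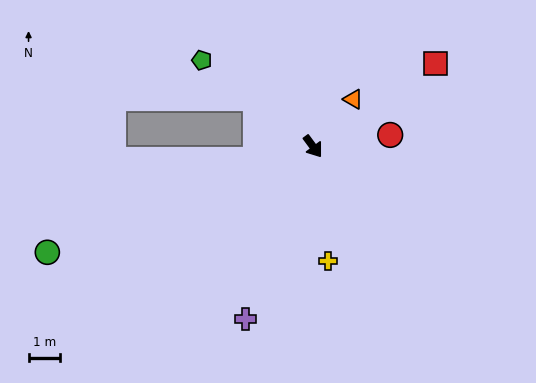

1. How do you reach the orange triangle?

turn left 103°, forward 2.0 m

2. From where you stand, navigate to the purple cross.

turn right 58°, forward 5.9 m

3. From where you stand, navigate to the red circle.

turn left 62°, forward 2.5 m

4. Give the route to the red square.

turn left 88°, forward 4.7 m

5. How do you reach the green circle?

turn right 105°, forward 9.1 m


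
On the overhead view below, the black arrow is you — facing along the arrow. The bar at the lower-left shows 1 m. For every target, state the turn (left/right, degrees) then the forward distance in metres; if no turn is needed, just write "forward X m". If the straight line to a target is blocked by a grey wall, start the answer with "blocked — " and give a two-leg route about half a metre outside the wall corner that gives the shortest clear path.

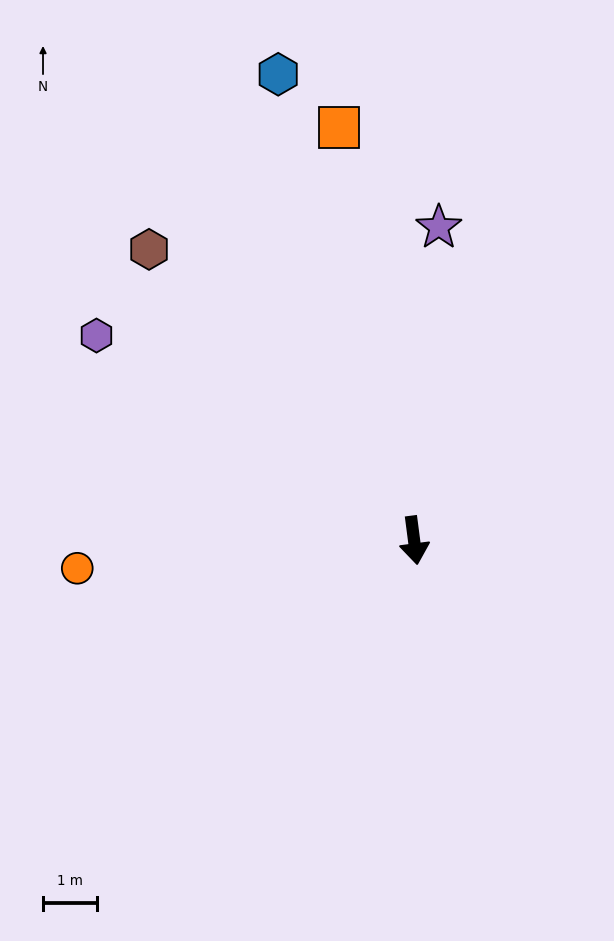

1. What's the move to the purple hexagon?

turn right 130°, forward 7.0 m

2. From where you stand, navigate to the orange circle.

turn right 93°, forward 6.3 m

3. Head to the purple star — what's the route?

turn left 168°, forward 5.9 m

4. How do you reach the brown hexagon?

turn right 145°, forward 7.3 m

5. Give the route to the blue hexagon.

turn right 171°, forward 9.1 m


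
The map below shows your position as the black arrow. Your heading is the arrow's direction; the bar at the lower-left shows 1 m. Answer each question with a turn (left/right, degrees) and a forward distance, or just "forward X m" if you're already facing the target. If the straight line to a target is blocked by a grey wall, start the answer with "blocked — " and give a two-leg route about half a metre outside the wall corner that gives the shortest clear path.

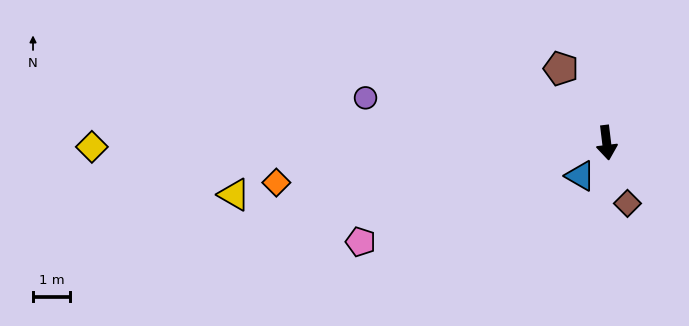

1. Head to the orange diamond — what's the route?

turn right 90°, forward 8.9 m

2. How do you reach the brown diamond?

turn left 12°, forward 1.7 m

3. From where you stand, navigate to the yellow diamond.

turn right 96°, forward 13.8 m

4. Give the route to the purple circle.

turn right 107°, forward 6.6 m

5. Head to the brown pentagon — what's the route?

turn right 155°, forward 2.3 m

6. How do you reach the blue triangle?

turn right 45°, forward 1.1 m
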